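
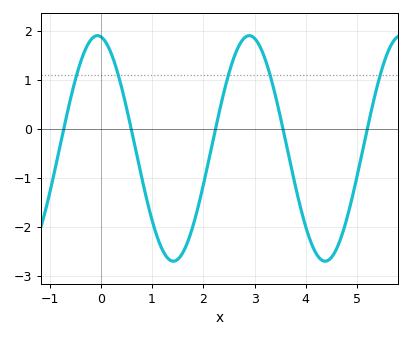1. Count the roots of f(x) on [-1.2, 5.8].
5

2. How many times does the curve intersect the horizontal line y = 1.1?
5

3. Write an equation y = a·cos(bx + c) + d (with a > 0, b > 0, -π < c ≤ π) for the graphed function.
y = 2.3cos(2.12x + 0.142) - 0.4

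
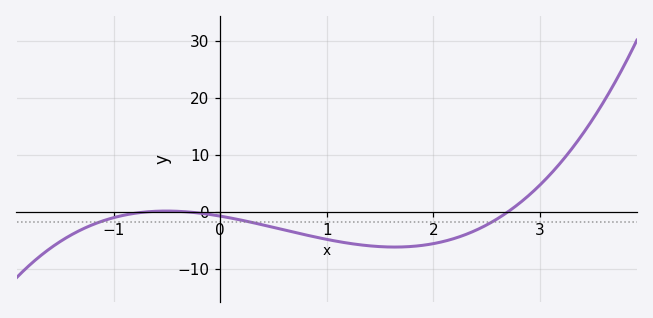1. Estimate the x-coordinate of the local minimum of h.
1.6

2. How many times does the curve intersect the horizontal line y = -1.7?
3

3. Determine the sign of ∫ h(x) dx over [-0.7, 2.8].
negative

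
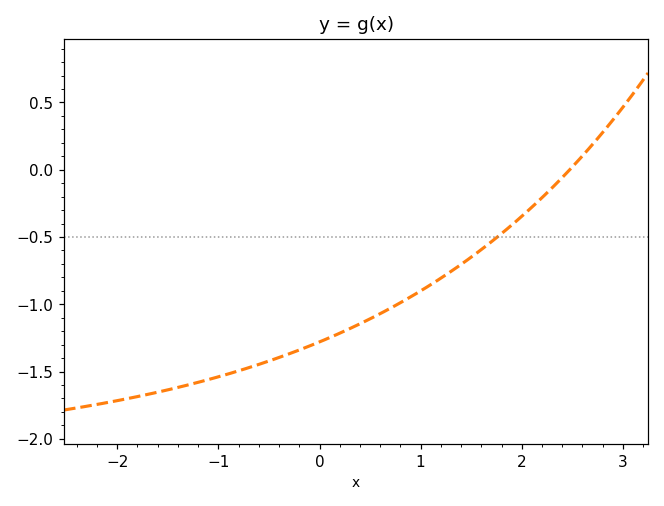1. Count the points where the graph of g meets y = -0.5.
1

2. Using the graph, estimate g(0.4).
-1.15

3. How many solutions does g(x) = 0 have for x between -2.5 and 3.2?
1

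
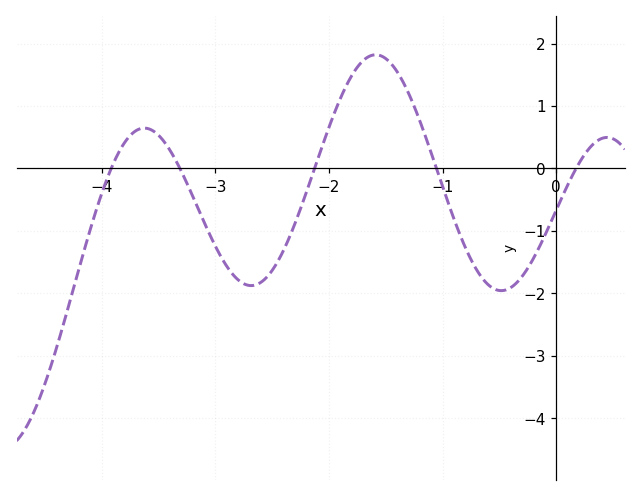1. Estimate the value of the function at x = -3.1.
-0.855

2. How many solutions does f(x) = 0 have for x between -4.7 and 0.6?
5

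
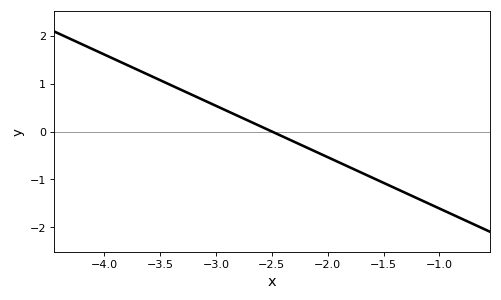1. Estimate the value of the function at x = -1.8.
-0.7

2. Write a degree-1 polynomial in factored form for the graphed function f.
y = -1.07(x + 2.5)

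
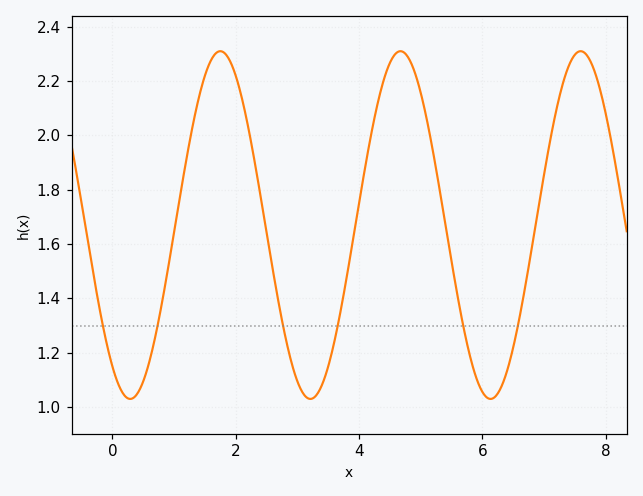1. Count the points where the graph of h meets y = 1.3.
6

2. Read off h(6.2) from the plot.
1.04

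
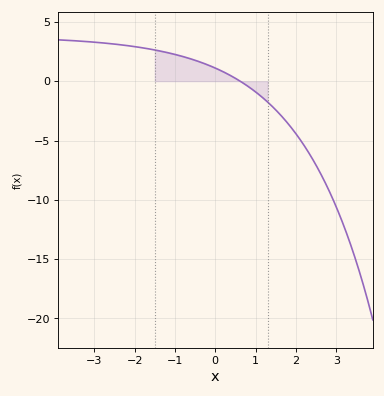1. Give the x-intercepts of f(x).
0.619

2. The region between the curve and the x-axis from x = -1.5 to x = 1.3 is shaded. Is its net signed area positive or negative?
positive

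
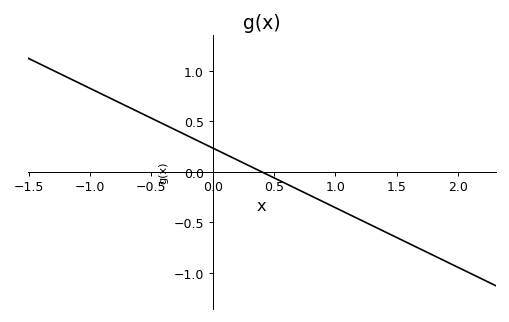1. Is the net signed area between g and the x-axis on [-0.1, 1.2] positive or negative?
negative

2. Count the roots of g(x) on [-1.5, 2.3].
1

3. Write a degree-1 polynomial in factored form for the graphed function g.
y = -0.59(x - 0.4)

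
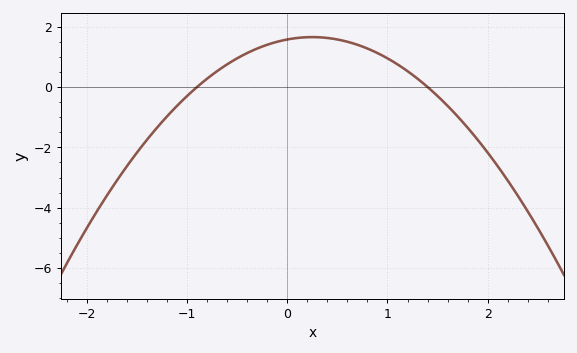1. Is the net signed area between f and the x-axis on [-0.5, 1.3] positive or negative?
positive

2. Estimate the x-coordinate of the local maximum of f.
0.2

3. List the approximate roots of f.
-0.9, 1.4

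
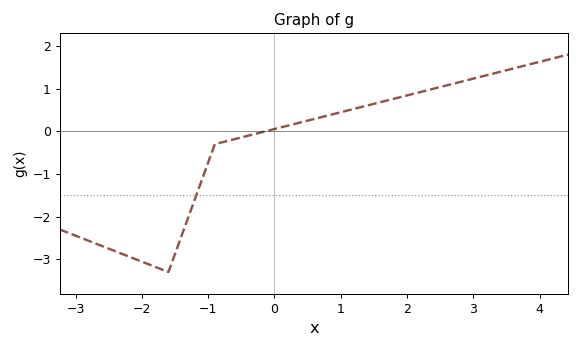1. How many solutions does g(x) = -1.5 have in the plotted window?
1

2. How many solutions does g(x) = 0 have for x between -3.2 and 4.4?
1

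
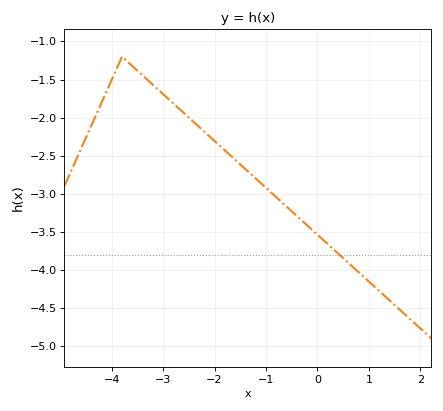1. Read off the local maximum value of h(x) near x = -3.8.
-1.2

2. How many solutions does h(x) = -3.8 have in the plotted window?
1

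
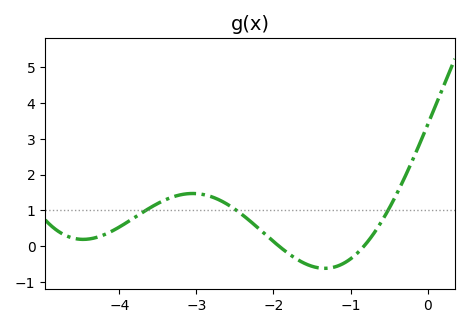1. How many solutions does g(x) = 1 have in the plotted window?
3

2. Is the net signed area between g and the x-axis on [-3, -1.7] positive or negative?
positive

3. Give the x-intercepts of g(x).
-1.93, -0.825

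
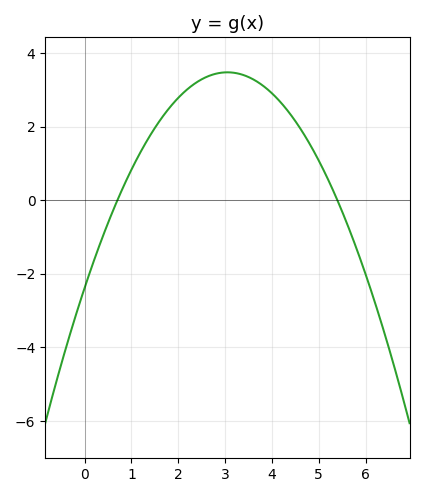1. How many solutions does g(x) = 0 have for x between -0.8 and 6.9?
2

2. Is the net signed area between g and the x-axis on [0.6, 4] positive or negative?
positive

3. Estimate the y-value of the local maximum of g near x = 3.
3.48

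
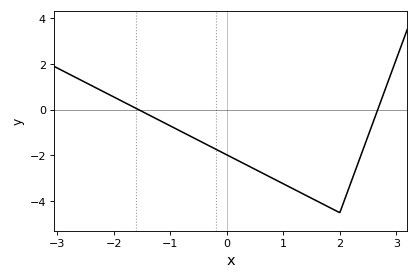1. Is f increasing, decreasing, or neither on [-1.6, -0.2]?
decreasing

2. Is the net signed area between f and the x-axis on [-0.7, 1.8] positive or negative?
negative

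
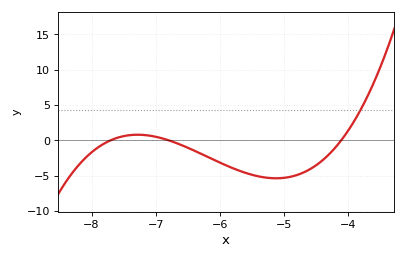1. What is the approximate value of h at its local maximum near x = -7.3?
0.782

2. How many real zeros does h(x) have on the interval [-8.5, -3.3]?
3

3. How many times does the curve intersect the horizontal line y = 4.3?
1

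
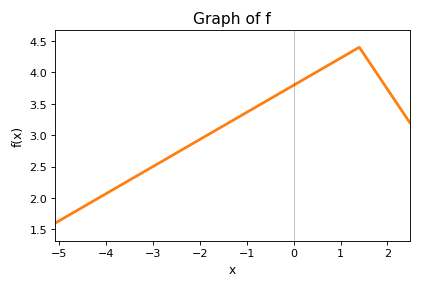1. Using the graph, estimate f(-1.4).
3.19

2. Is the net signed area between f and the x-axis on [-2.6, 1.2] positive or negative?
positive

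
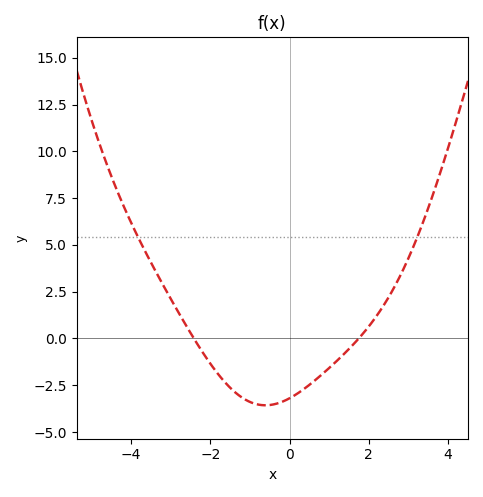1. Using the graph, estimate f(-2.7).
1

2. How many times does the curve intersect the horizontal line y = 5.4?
2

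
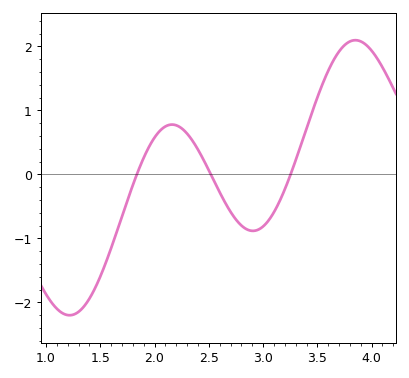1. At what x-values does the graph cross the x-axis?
1.84, 2.52, 3.25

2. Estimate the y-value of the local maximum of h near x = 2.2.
0.778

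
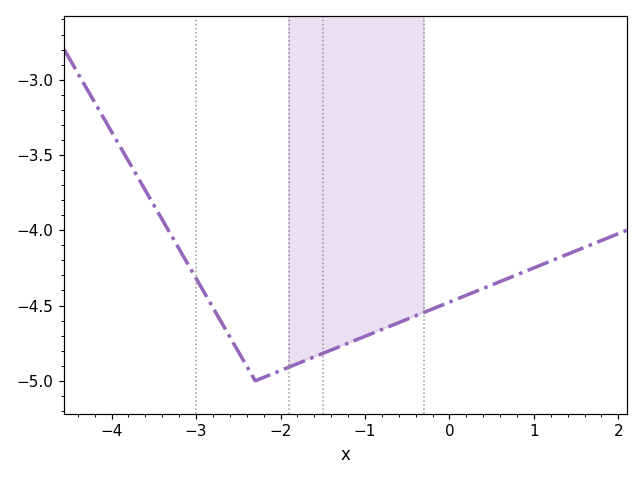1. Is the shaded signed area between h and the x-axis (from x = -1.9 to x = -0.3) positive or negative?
negative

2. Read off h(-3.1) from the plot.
-4.2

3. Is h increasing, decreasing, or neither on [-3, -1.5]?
neither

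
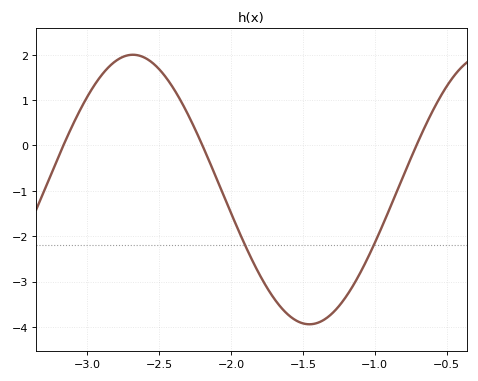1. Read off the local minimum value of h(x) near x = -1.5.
-3.9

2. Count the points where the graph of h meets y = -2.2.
2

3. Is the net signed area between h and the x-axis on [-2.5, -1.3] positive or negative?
negative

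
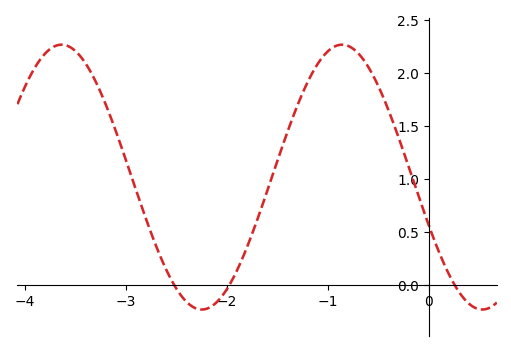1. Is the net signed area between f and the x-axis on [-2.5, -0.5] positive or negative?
positive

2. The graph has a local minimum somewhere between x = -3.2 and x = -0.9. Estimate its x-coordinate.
-2.25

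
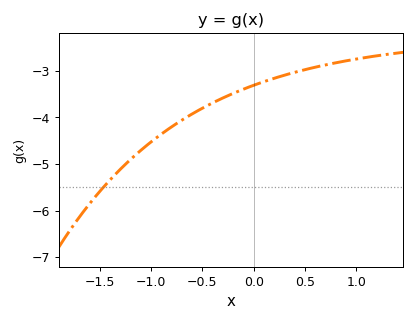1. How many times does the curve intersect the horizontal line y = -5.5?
1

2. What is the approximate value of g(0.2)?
-3.16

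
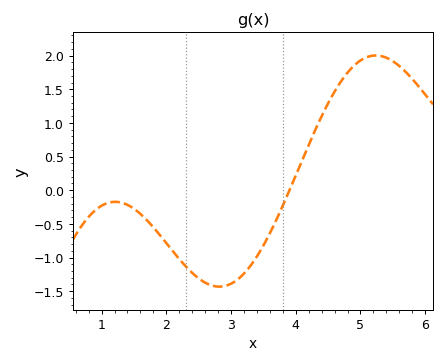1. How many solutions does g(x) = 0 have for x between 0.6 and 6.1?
1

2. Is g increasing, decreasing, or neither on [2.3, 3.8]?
neither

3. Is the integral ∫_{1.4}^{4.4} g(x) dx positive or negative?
negative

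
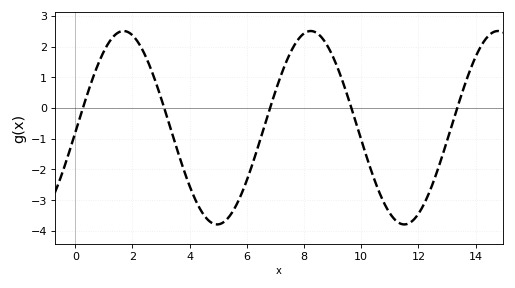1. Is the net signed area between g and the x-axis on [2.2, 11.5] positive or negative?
negative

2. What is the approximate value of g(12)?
-3.4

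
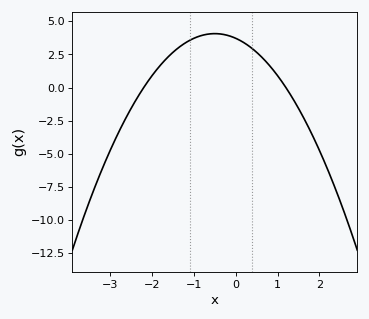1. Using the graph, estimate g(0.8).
1.6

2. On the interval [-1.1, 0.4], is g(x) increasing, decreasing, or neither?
neither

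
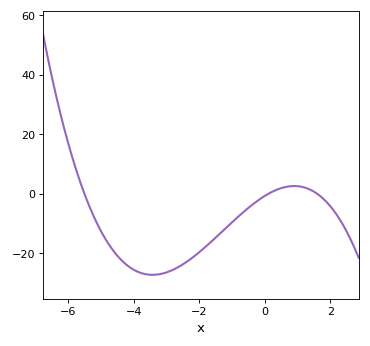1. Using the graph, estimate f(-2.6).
-24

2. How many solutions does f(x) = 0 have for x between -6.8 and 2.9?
3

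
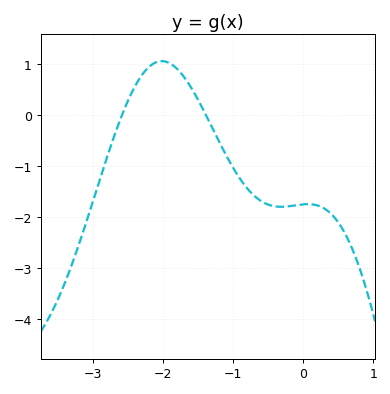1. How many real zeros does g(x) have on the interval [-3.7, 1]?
2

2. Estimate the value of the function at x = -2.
1.06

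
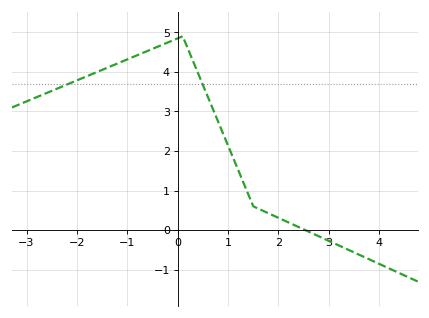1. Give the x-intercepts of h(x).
2.6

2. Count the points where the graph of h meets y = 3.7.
2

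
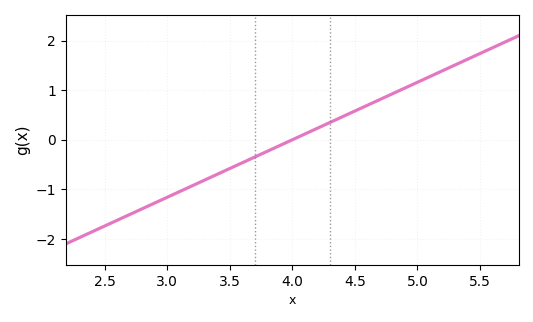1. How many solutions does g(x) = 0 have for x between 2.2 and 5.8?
1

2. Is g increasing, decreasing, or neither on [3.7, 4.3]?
increasing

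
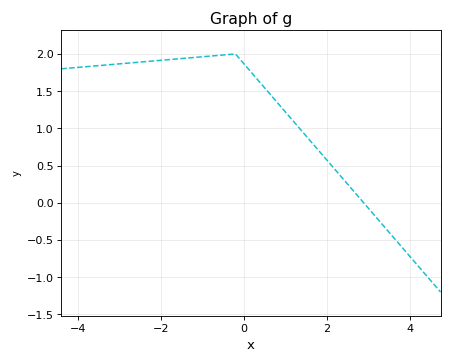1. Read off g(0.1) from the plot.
1.8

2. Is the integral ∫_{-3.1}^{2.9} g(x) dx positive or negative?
positive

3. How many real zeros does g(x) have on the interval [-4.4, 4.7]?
1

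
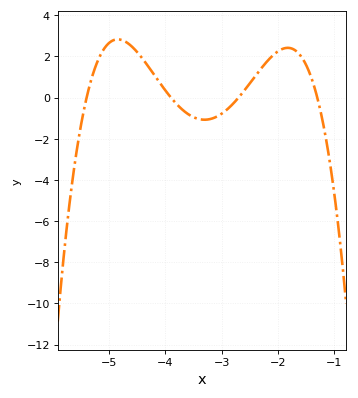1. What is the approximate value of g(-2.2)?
1.8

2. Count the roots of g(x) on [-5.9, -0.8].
4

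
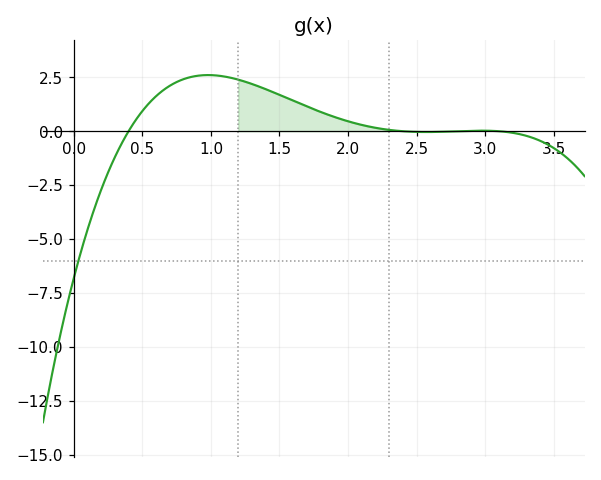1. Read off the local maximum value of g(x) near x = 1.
2.61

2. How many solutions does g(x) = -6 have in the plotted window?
1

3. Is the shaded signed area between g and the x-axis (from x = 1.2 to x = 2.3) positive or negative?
positive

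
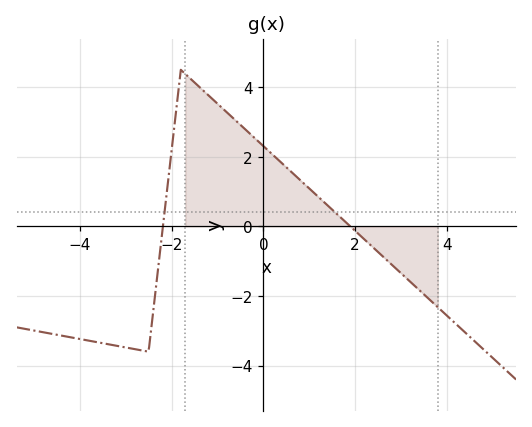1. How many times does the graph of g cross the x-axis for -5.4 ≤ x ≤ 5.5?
2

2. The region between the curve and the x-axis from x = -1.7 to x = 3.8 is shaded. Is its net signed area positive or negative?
positive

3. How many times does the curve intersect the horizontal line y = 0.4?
2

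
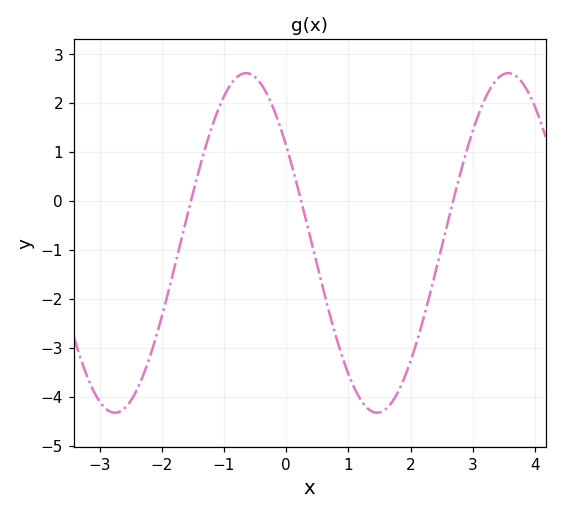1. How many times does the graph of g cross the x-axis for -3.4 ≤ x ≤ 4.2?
3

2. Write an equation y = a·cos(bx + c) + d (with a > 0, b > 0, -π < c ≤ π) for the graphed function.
y = 3.47cos(1.5x + 0.96) - 0.86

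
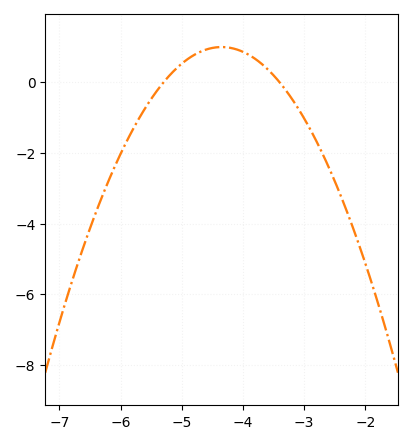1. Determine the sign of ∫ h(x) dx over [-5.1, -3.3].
positive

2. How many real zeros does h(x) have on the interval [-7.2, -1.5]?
2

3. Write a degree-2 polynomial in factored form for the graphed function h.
y = -1.11(x + 5.3)(x + 3.4)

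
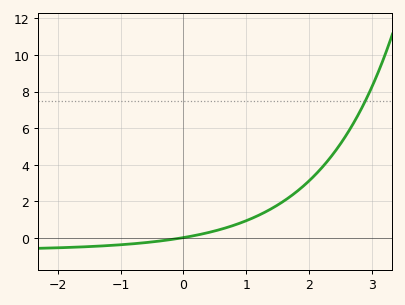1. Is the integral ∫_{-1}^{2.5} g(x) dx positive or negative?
positive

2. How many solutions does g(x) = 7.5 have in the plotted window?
1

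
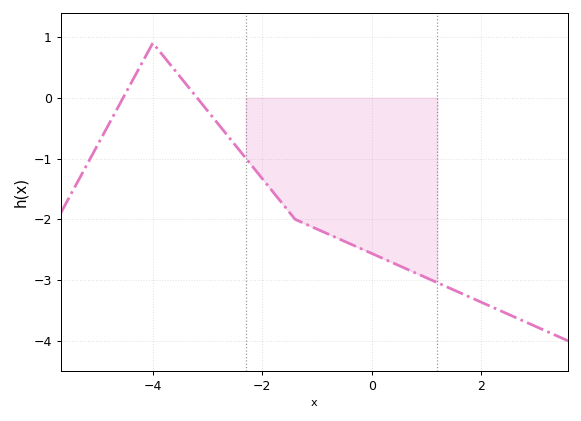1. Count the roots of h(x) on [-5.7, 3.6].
2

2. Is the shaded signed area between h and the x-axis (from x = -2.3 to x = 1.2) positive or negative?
negative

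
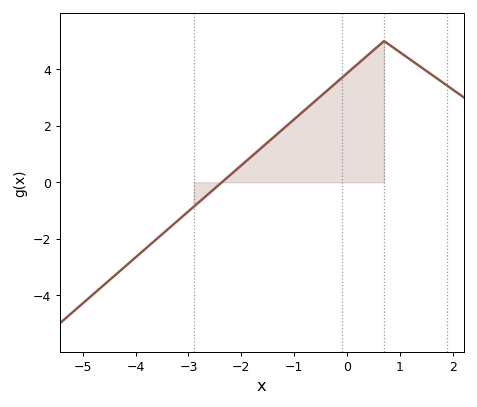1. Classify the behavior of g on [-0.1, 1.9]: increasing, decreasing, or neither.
neither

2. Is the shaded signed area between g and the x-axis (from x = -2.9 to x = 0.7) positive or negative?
positive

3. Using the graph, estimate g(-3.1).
-1.19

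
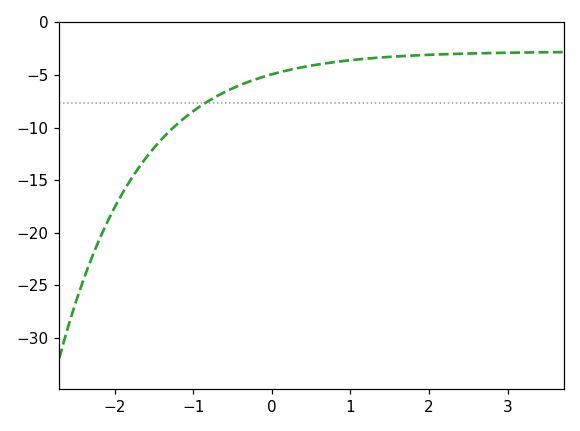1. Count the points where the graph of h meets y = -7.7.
1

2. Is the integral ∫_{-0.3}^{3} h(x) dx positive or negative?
negative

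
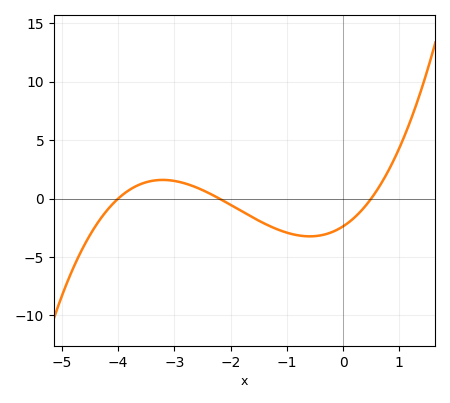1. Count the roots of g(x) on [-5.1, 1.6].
3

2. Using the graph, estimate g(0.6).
0.5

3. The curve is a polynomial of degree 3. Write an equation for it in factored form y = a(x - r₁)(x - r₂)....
y = 0.54(x + 4)(x + 2.2)(x - 0.5)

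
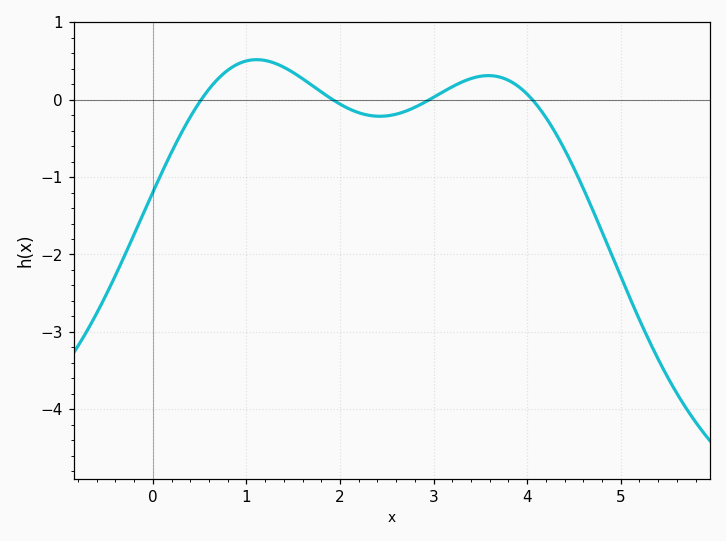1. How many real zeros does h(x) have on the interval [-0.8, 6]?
4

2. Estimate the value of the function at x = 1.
0.501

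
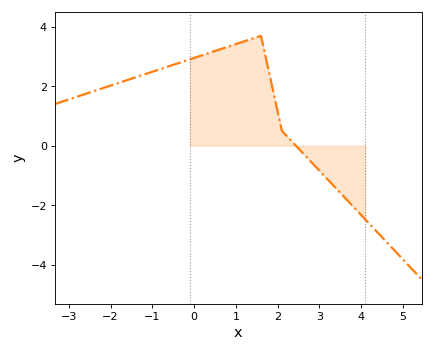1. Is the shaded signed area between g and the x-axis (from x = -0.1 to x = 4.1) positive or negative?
positive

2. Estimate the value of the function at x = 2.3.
0.2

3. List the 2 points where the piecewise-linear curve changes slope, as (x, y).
(1.6, 3.7); (2.1, 0.5)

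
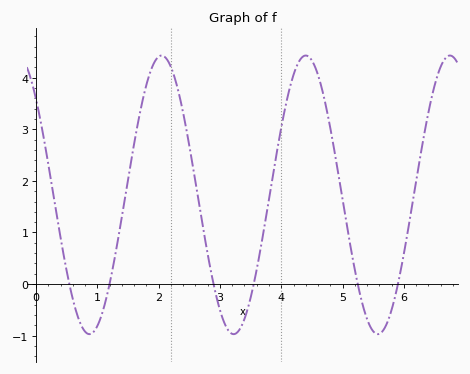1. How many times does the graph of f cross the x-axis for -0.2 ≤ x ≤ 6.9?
6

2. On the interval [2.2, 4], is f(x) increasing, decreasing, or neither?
neither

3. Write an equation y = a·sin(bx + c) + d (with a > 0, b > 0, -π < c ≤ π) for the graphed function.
y = 2.7sin(2.7x + 2.4) + 1.73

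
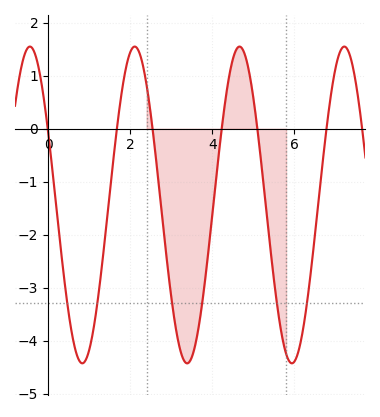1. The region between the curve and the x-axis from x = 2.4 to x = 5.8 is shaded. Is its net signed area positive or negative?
negative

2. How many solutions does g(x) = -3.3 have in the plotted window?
6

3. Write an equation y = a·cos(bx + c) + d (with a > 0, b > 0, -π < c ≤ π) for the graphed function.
y = 2.99cos(2.5x + 1.1) - 1.44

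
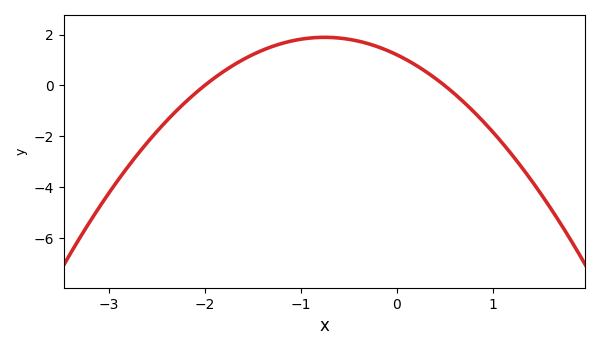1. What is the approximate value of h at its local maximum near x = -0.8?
1.89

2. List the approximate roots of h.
-2, 0.5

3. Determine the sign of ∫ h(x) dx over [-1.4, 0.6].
positive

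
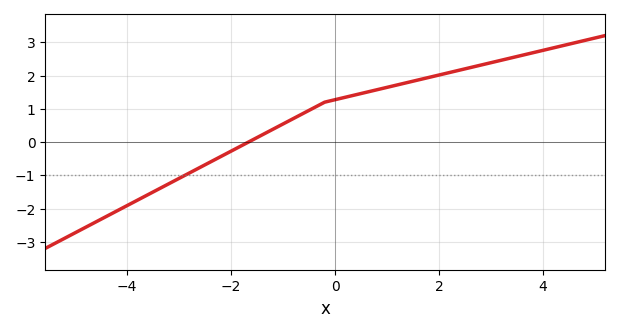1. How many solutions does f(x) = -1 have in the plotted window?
1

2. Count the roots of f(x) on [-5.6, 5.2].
1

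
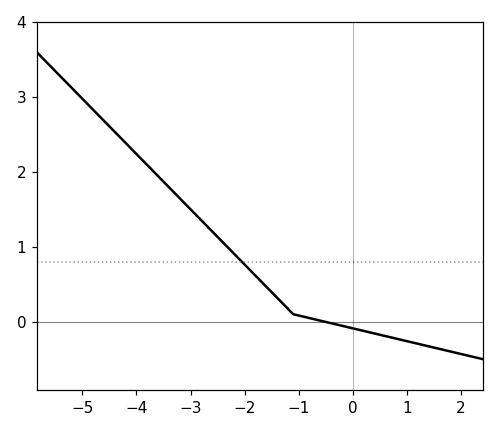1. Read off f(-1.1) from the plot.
0.1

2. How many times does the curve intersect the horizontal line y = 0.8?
1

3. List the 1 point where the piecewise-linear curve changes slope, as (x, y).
(-1.1, 0.1)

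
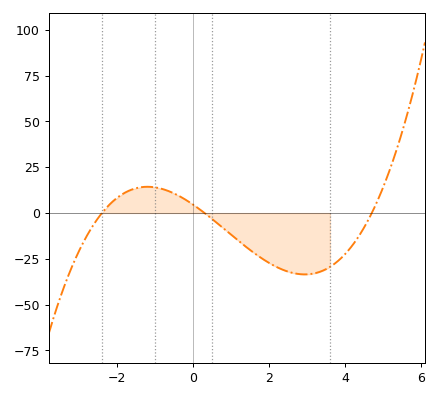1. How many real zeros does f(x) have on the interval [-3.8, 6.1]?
3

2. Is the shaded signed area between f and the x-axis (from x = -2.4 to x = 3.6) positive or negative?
negative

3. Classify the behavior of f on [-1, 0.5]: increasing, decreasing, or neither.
decreasing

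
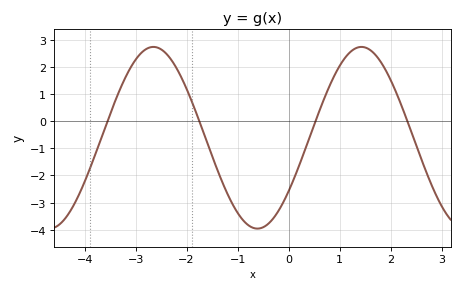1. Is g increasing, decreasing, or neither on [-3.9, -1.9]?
neither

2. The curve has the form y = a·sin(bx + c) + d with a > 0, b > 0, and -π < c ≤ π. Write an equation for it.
y = 3.35sin(1.5x - 0.63) - 0.61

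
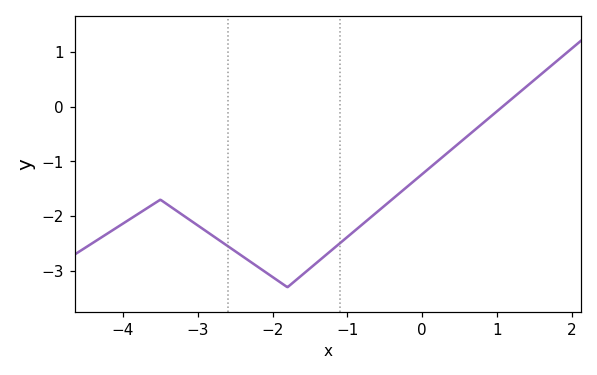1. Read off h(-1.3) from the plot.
-2.73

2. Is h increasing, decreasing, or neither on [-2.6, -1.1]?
neither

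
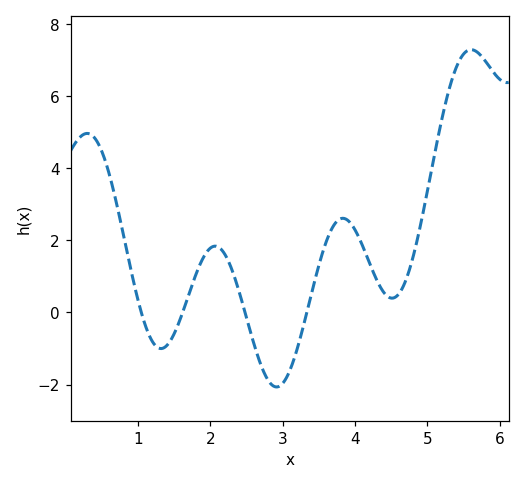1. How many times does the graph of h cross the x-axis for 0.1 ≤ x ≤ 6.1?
4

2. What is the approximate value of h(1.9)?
1.6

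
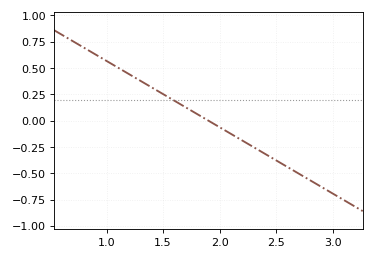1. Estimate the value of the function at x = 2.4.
-0.315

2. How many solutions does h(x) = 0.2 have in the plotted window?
1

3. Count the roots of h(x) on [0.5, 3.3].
1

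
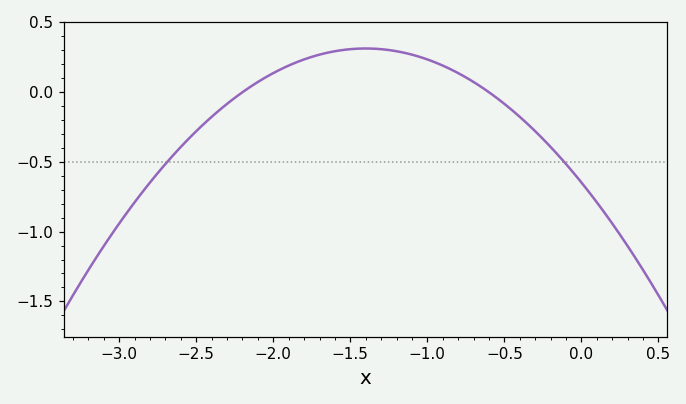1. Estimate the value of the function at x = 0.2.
-0.941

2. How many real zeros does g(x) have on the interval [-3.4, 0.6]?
2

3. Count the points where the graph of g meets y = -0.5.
2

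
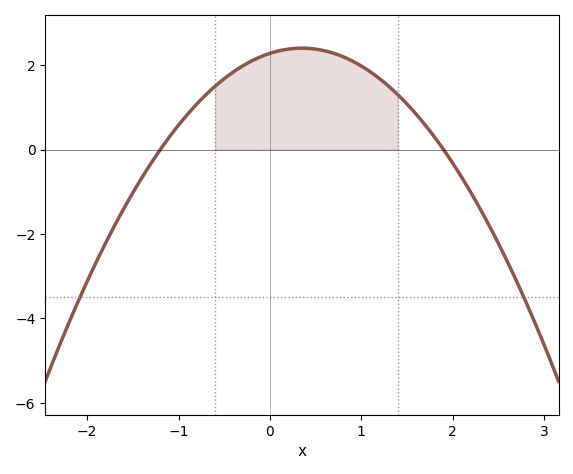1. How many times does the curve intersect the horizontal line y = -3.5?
2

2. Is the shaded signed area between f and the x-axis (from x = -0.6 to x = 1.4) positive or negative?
positive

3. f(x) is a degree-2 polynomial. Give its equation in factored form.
y = -1(x + 1.2)(x - 1.9)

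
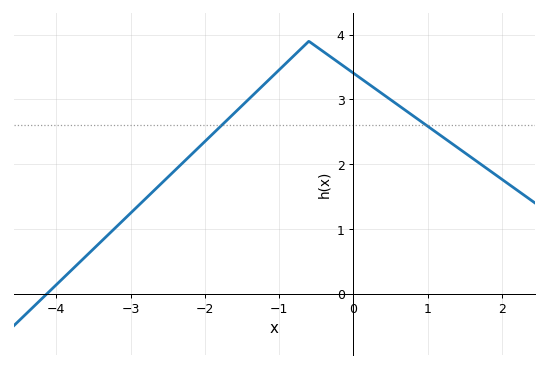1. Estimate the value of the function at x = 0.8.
2.75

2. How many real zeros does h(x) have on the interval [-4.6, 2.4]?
1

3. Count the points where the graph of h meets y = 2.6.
2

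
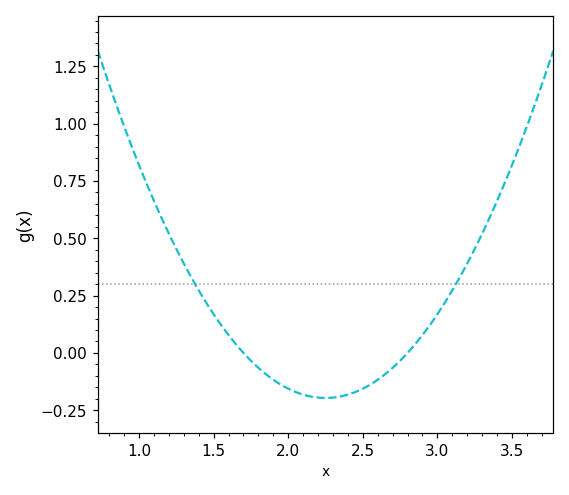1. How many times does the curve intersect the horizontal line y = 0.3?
2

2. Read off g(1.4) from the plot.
0.28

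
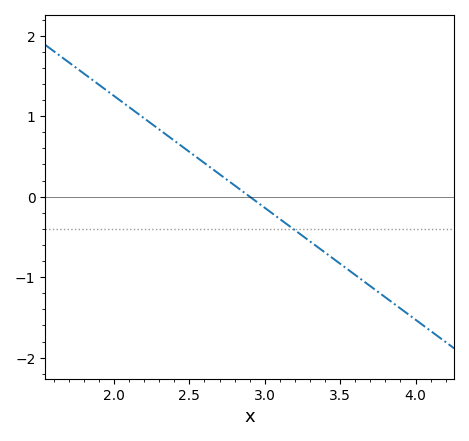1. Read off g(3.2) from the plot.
-0.417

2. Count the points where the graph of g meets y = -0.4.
1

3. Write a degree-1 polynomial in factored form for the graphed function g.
y = -1.39(x - 2.9)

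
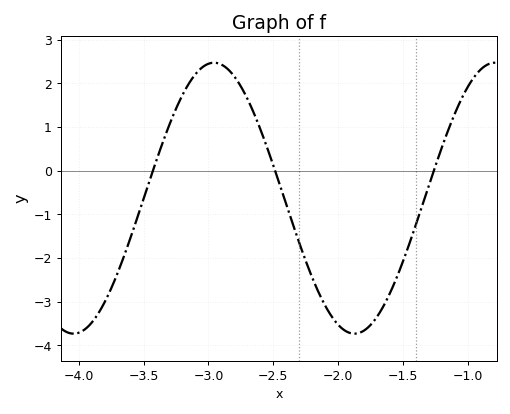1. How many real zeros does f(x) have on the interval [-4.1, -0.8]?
3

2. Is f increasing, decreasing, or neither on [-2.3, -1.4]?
neither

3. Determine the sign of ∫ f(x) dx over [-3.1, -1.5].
negative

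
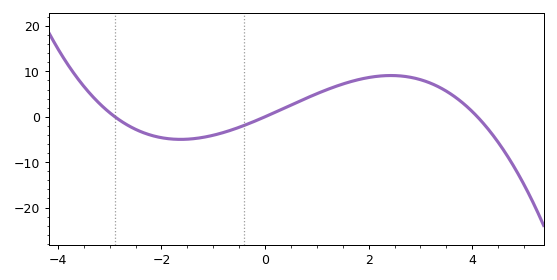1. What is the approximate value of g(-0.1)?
0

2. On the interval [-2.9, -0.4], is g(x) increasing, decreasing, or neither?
neither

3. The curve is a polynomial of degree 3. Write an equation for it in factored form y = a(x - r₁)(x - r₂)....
y = -0.42(x + 2.9)(x - 0)(x - 4.1)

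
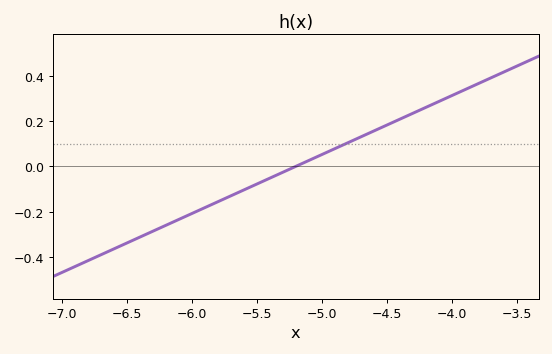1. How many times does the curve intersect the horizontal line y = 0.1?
1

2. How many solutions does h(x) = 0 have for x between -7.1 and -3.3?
1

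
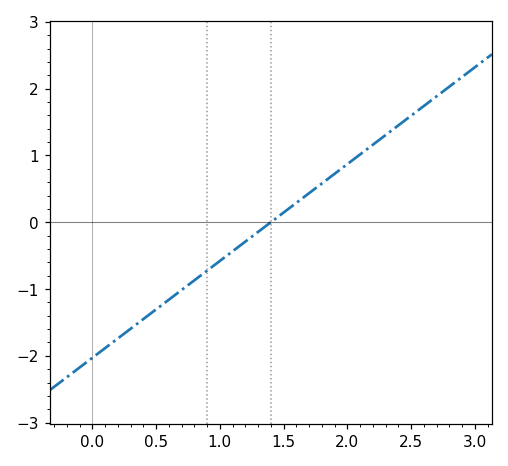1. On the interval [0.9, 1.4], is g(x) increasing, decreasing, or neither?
increasing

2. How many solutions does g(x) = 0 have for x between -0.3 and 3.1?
1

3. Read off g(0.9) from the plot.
-0.7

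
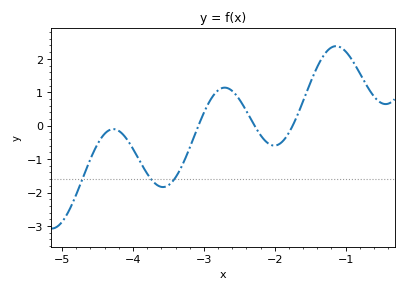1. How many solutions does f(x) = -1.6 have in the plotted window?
3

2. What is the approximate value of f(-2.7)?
1.1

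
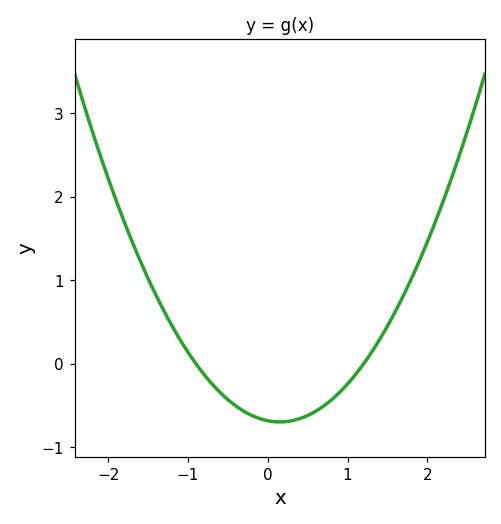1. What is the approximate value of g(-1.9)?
2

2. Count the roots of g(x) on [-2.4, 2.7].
2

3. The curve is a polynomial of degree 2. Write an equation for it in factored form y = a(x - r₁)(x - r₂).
y = 0.63(x + 0.9)(x - 1.2)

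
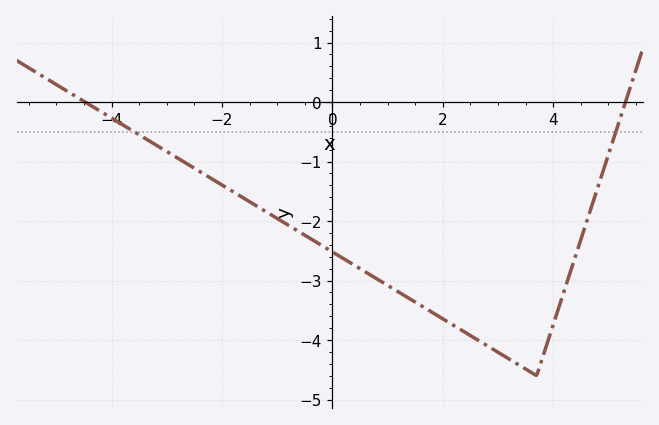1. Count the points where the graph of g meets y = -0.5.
2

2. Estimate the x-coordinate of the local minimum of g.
3.8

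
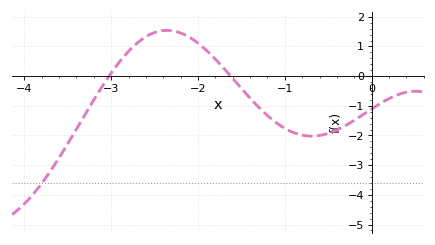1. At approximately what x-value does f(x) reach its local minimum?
-0.691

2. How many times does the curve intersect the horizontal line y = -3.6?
1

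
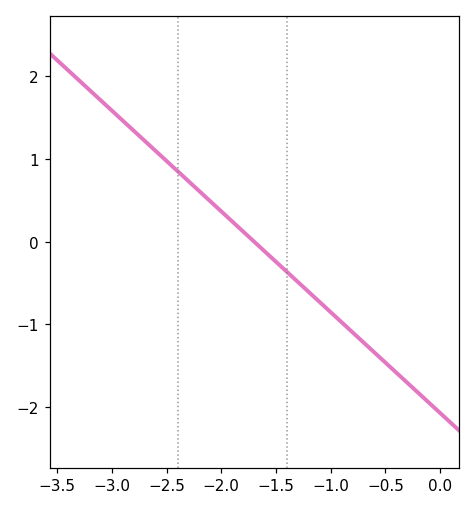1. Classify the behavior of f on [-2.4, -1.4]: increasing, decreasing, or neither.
decreasing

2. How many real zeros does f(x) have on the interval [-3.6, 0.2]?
1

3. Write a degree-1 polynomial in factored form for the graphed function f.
y = -1.22(x + 1.7)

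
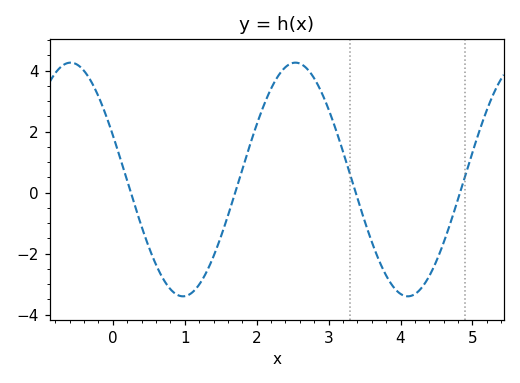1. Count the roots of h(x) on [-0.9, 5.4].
4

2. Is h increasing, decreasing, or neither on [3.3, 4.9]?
neither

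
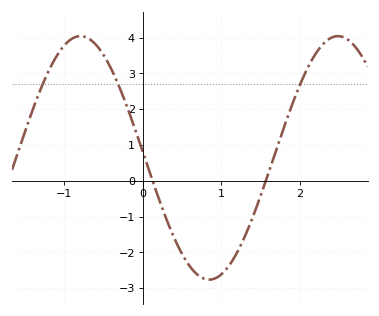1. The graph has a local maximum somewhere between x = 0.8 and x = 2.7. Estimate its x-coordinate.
2.48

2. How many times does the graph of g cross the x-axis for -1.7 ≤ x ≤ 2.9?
2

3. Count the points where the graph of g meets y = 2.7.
3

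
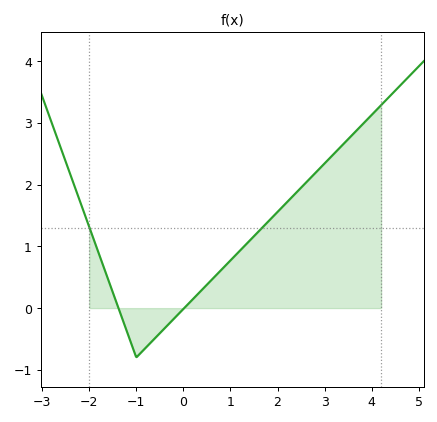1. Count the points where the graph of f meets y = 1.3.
2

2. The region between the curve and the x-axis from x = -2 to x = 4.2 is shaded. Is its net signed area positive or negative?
positive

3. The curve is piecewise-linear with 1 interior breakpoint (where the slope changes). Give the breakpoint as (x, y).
(-1, -0.8)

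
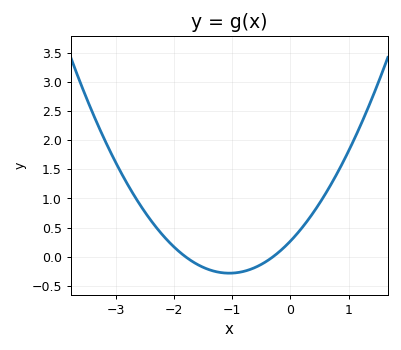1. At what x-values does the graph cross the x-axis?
-1.8, -0.3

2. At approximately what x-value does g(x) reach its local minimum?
-1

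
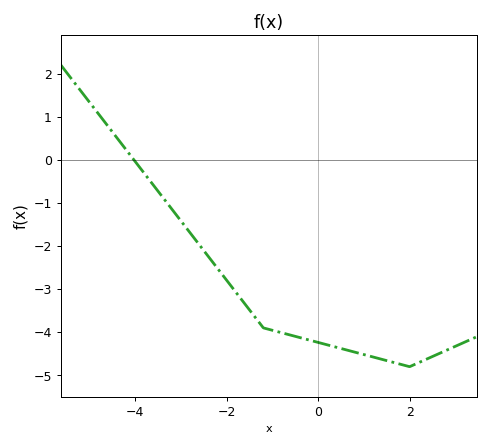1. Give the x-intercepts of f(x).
-4.03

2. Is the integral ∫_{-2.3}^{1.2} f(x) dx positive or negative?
negative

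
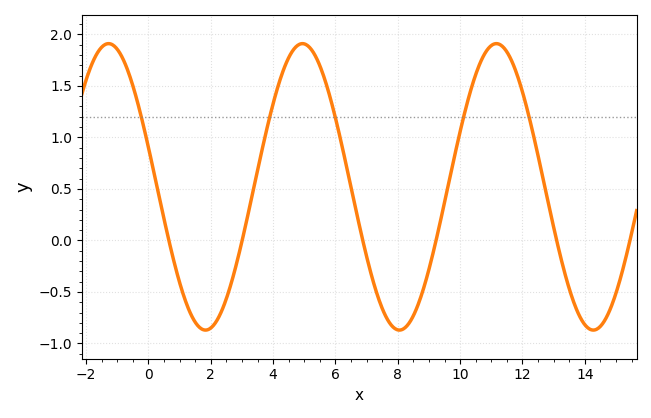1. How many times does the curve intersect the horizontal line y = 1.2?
5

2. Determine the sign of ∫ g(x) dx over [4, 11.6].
positive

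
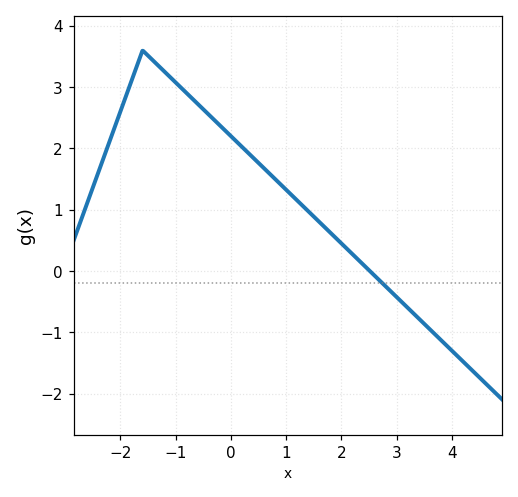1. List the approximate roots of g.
2.6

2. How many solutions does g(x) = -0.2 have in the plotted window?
1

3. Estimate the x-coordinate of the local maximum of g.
-1.6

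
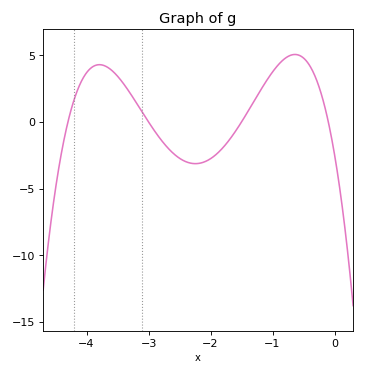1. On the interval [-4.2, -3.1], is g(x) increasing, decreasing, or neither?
neither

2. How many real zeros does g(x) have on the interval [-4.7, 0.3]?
4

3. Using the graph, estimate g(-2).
-2.75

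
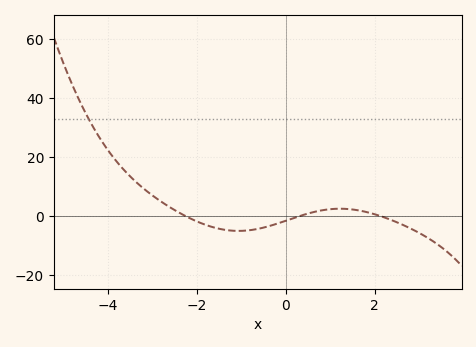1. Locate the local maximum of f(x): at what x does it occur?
1.2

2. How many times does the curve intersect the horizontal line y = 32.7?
1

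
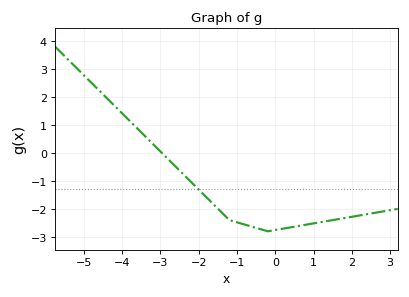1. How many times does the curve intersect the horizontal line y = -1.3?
1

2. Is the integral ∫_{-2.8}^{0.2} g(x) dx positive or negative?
negative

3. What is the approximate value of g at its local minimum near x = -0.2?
-2.8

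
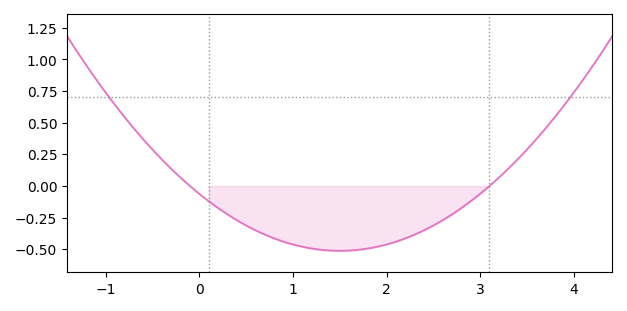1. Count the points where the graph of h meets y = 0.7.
2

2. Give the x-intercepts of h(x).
-0.1, 3.1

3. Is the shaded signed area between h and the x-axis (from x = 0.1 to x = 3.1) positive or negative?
negative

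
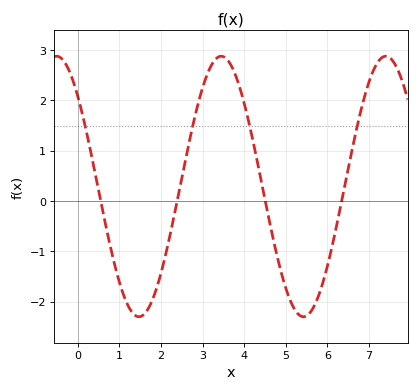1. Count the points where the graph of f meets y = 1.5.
4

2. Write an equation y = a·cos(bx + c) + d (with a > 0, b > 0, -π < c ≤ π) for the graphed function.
y = 2.59cos(1.59x + 0.802) + 0.29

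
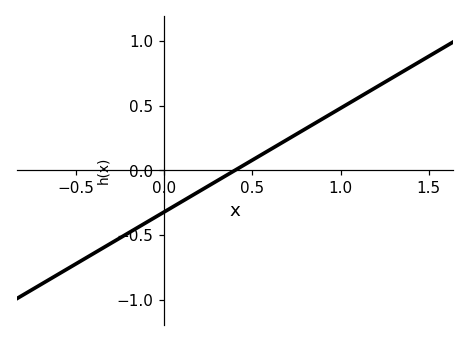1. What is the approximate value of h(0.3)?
-0.08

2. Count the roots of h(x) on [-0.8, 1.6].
1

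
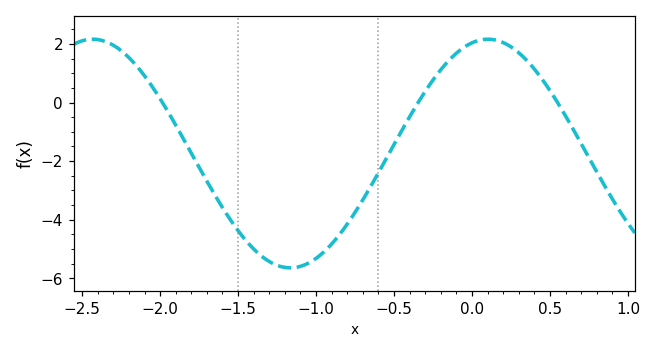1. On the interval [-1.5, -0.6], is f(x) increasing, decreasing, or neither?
neither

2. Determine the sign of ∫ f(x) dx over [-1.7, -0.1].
negative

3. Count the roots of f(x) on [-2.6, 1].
3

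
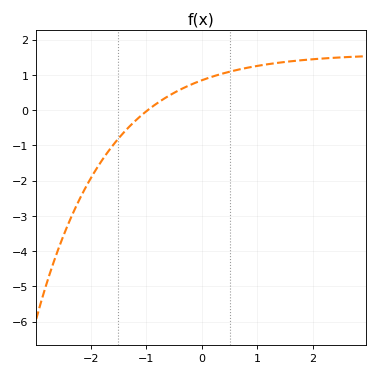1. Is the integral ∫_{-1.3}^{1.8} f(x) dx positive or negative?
positive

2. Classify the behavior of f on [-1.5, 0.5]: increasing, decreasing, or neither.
increasing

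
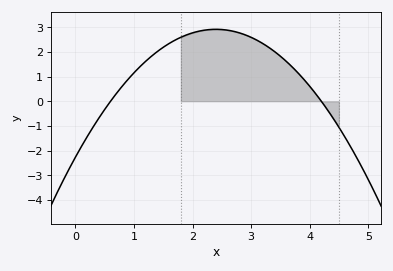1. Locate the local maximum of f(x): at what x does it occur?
2.4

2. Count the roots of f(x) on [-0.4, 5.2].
2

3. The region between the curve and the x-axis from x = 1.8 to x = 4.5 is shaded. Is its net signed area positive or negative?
positive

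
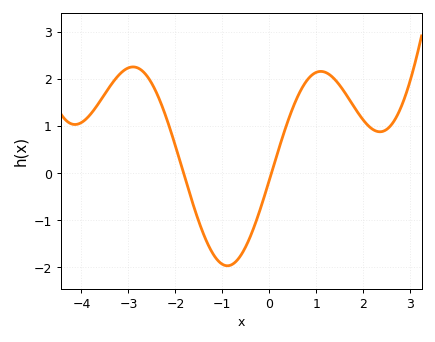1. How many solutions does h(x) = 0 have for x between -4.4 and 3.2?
2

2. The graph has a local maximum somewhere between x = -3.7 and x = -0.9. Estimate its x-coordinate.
-2.9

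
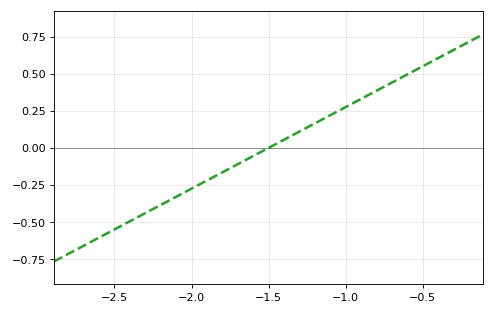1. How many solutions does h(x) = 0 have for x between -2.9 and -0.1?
1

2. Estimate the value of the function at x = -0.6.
0.5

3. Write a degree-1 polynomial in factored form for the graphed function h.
y = 0.55(x + 1.5)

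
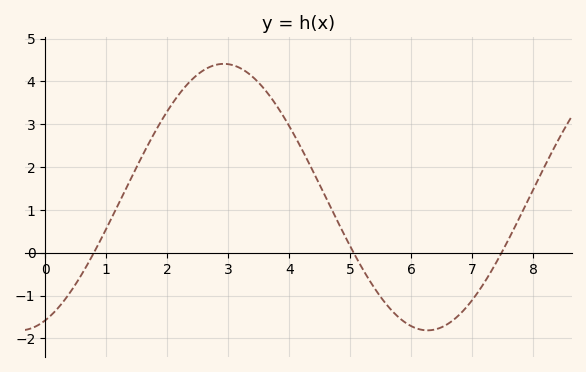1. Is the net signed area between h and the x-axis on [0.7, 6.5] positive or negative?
positive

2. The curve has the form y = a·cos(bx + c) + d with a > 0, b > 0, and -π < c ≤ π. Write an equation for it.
y = 3.11cos(0.94x - 2.75) + 1.3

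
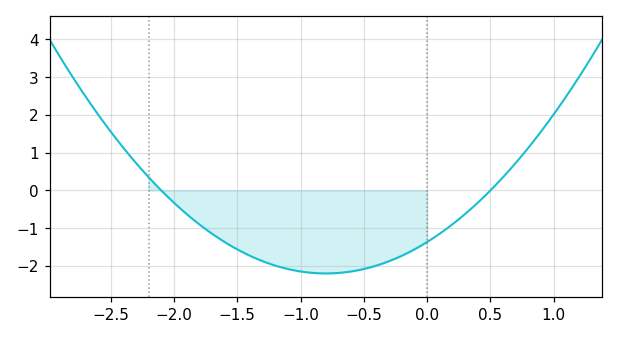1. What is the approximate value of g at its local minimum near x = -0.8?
-2.2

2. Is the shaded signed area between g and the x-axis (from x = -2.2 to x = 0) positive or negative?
negative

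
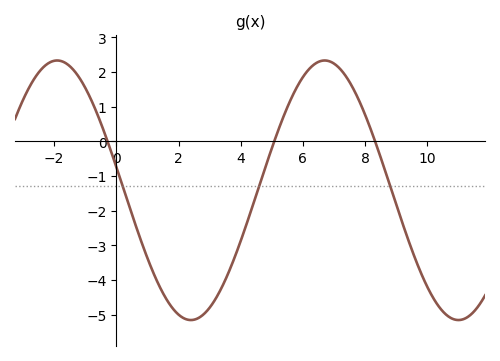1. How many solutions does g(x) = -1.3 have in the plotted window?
3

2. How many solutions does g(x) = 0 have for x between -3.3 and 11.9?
3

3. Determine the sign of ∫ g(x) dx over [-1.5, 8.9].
negative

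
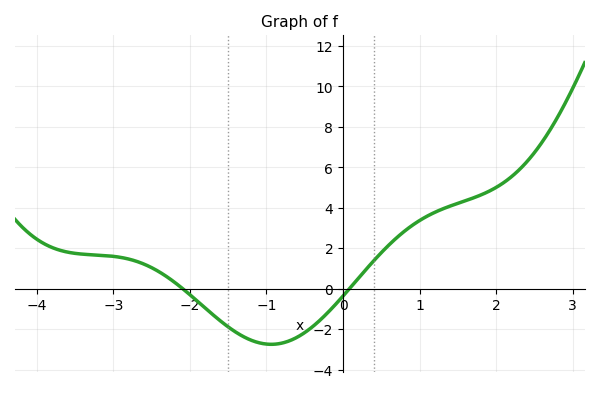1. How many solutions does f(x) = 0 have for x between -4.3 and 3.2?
2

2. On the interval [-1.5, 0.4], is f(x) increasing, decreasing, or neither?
neither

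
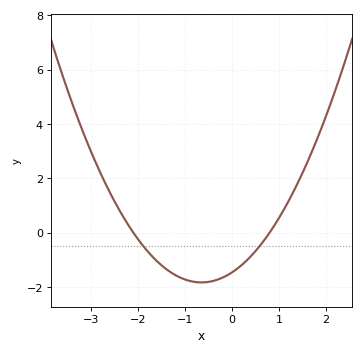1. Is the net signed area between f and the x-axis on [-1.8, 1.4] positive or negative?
negative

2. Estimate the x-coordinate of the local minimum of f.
-0.7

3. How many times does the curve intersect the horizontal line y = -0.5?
2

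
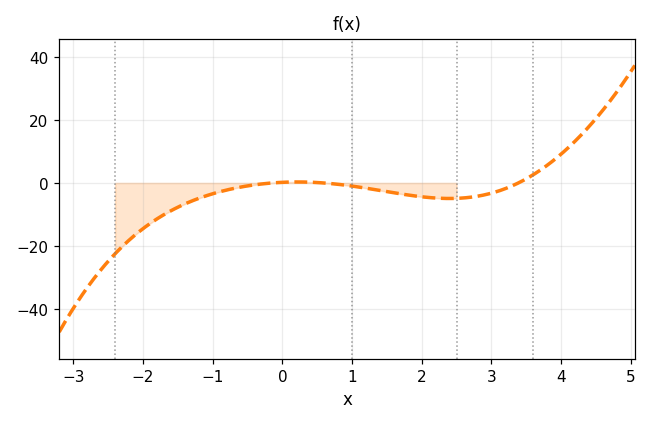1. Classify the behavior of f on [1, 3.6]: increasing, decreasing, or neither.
neither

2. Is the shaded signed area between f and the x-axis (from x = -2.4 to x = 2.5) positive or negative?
negative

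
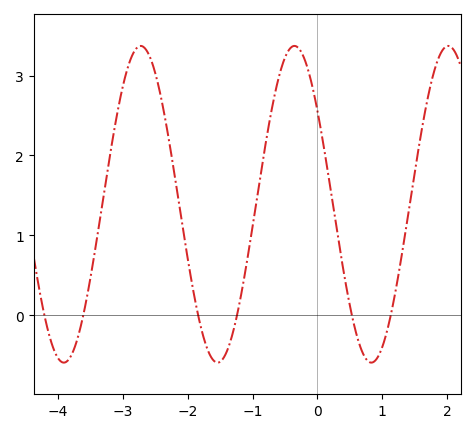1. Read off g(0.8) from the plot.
-0.6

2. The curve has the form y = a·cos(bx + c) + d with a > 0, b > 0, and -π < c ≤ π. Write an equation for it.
y = 1.98cos(2.6x + 0.94) + 1.39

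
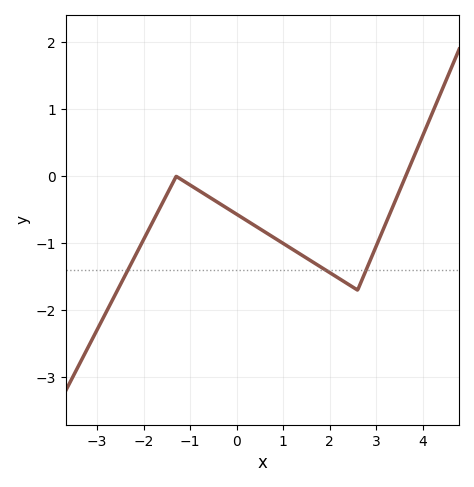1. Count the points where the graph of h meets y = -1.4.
3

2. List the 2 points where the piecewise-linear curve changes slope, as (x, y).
(-1.3, 0); (2.6, -1.7)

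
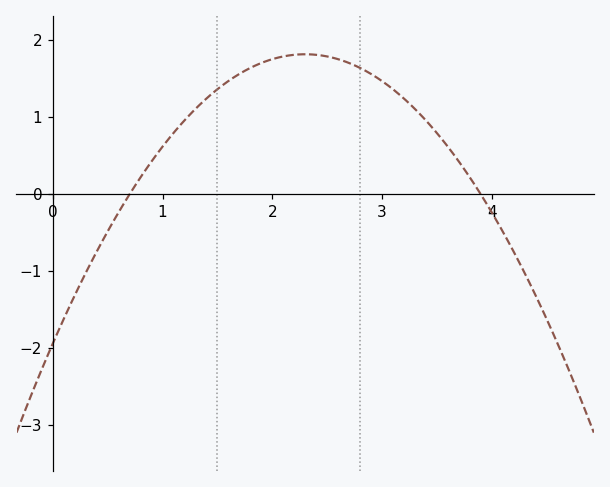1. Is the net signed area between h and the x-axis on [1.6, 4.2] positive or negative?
positive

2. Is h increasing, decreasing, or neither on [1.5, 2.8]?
neither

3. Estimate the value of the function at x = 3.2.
1.24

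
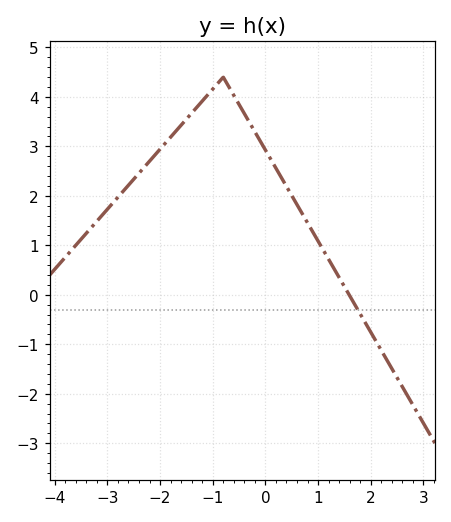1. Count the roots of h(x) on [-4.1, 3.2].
1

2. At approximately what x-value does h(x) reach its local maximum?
-0.8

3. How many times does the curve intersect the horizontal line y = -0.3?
1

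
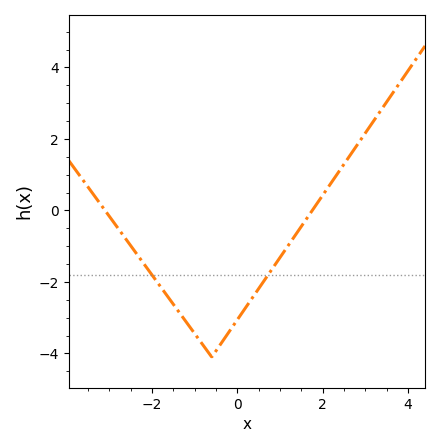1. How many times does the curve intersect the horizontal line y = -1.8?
2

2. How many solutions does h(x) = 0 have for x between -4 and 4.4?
2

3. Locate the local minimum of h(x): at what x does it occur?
-0.6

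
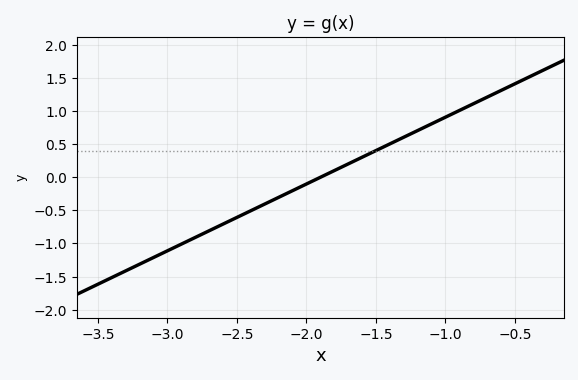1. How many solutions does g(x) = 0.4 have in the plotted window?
1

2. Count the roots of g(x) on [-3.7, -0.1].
1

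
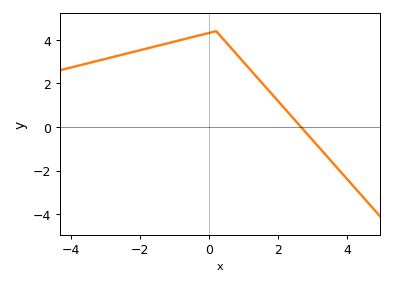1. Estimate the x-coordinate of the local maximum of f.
0.199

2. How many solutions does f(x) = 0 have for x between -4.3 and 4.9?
1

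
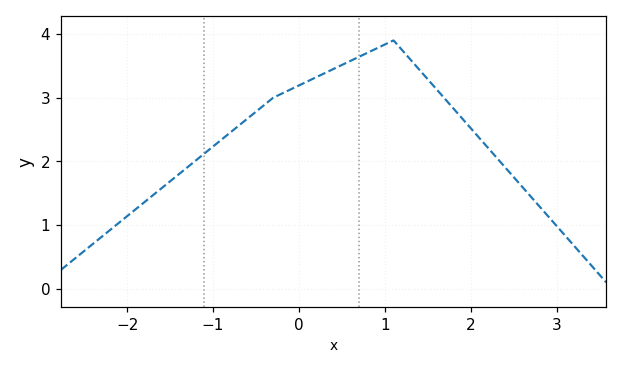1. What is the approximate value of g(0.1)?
3.3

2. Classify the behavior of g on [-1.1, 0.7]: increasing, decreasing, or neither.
increasing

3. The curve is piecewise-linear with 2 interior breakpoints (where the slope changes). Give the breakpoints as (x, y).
(-0.3, 3); (1.1, 3.9)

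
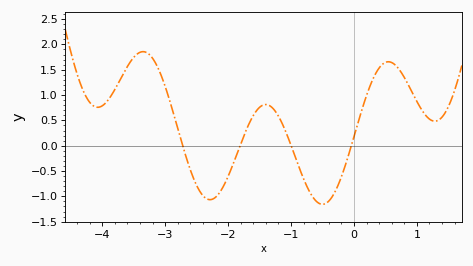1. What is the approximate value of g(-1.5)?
0.75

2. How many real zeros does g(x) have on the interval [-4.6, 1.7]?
4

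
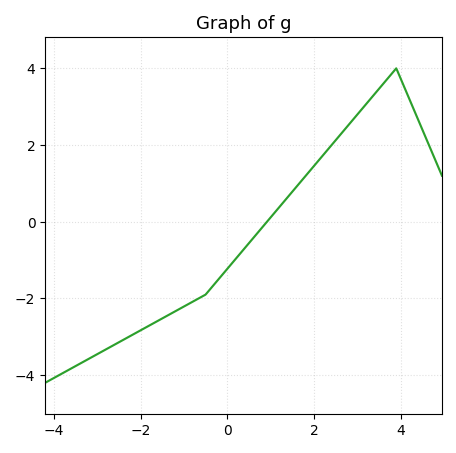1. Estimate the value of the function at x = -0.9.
-2.15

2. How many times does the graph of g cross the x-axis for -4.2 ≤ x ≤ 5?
1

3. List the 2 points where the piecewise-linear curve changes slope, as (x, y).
(-0.5, -1.9); (3.9, 4)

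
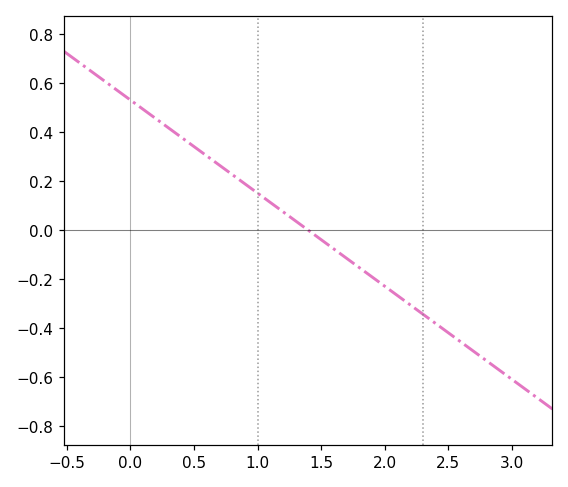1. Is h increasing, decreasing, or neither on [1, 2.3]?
decreasing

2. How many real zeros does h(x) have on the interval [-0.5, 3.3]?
1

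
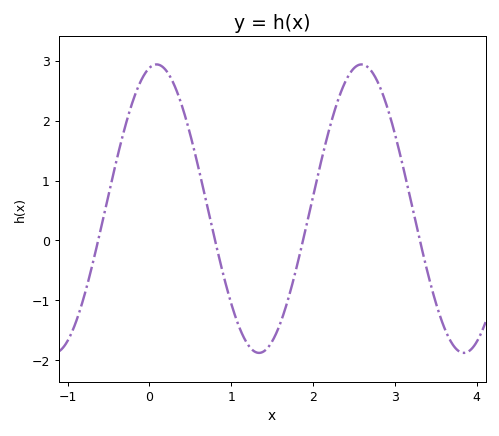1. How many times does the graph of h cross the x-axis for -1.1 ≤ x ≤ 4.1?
4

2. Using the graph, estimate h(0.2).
2.85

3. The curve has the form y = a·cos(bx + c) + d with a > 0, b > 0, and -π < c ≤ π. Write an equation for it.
y = 2.41cos(2.51x - 0.222) + 0.53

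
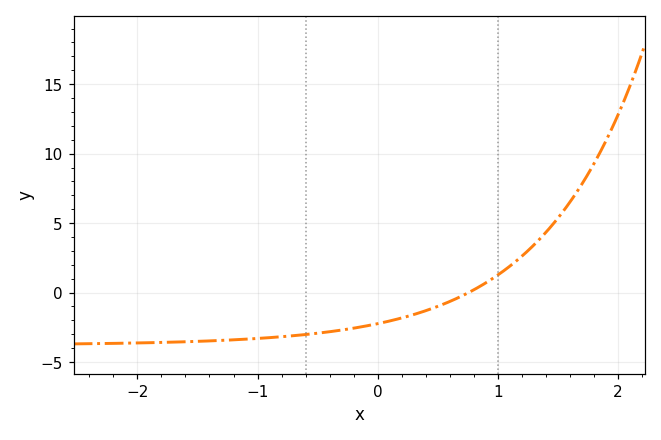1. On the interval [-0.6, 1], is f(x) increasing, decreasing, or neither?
increasing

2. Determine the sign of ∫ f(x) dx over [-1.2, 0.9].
negative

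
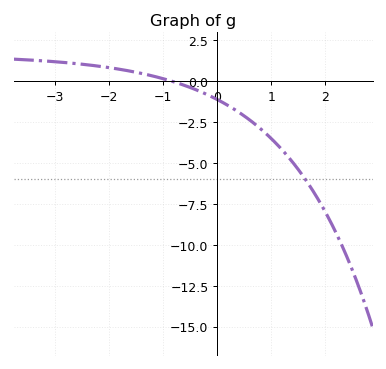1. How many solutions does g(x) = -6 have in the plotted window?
1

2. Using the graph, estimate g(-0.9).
0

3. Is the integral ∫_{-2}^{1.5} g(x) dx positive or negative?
negative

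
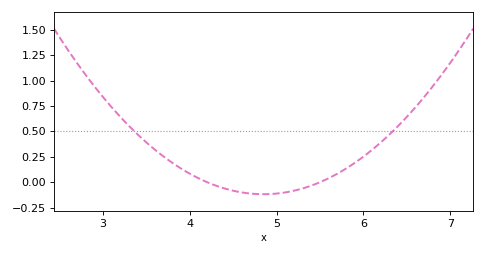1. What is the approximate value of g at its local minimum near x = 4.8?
-0.118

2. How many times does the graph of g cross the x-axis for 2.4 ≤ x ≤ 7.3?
2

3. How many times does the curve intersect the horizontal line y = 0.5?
2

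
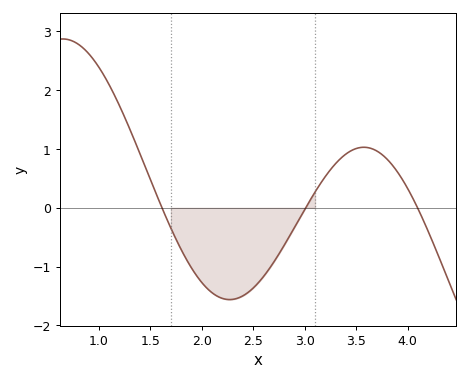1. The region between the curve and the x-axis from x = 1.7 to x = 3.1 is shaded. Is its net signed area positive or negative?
negative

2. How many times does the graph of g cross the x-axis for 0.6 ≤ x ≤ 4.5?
3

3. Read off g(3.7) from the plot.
0.965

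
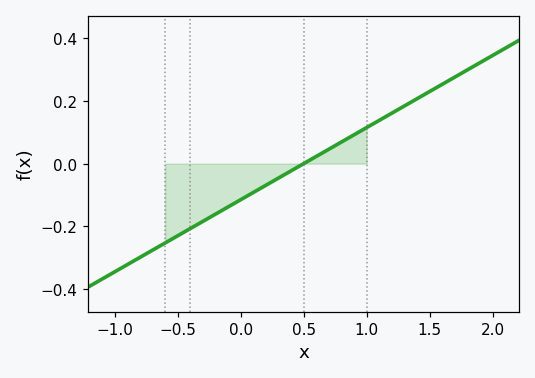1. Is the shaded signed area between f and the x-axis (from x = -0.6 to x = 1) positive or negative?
negative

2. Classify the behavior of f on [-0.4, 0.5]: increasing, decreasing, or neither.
increasing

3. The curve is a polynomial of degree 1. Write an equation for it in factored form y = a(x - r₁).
y = 0.23(x - 0.5)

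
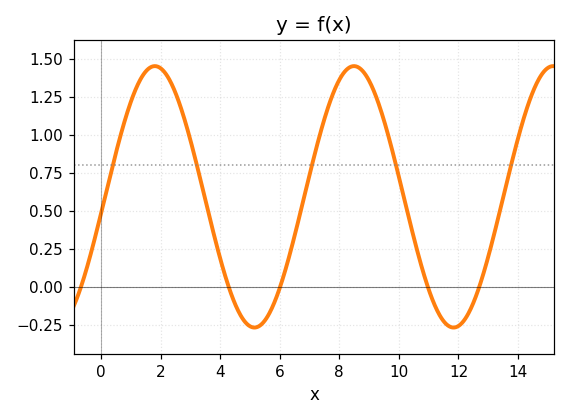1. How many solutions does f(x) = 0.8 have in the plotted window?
5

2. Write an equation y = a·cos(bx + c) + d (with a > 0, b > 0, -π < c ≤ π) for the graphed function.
y = 0.86cos(0.94x - 1.7) + 0.59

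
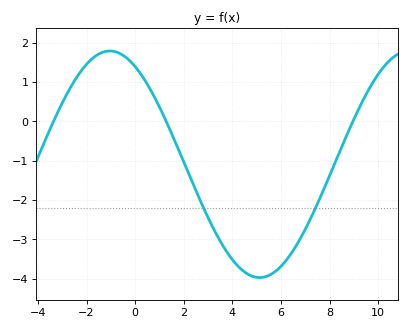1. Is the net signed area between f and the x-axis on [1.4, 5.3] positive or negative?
negative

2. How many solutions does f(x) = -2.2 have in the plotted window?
2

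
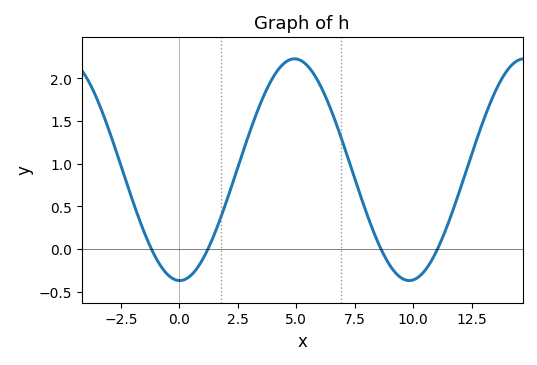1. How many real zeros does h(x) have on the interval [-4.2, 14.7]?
4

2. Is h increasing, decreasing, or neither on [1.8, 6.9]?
neither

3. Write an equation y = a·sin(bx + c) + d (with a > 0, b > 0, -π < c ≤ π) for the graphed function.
y = 1.3sin(0.64x - 1.6) + 0.93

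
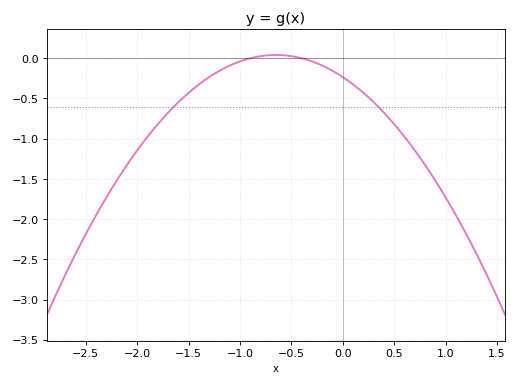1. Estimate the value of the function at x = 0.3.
-0.55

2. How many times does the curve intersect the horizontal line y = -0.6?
2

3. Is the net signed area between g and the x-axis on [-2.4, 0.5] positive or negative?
negative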